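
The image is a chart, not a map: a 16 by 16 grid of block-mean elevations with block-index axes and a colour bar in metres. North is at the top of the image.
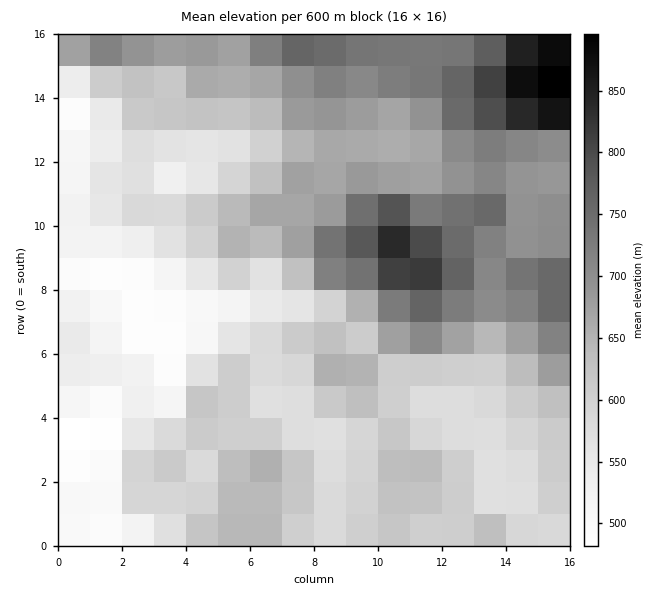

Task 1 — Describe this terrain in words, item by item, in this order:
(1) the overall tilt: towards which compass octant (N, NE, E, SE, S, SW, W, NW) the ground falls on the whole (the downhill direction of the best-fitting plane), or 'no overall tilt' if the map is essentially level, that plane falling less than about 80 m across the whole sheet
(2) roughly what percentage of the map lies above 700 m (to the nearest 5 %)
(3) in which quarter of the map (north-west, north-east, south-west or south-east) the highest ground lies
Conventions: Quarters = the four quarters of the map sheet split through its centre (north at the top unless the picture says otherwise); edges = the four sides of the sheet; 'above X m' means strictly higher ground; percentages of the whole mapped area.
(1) The general tilt is down to the south-west (the land rises towards the north-east).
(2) About 20 % of the map lies above 700 m.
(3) The highest ground is in the north-east quarter.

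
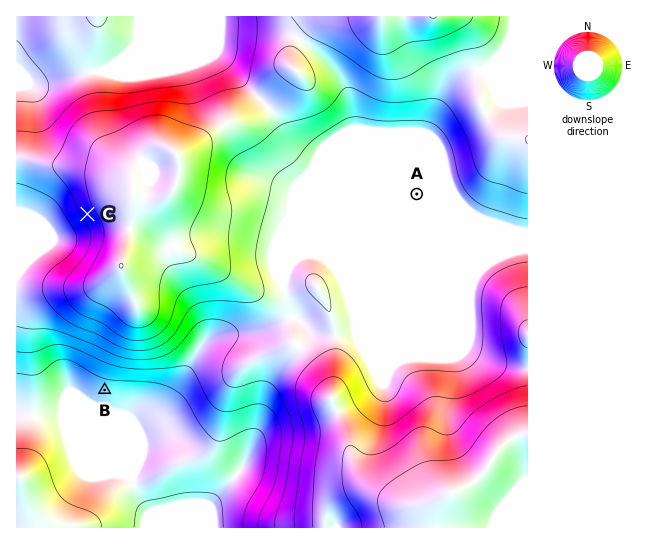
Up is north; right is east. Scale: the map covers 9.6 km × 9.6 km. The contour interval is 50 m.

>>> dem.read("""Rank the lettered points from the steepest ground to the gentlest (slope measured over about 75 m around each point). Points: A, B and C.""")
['C', 'B', 'A']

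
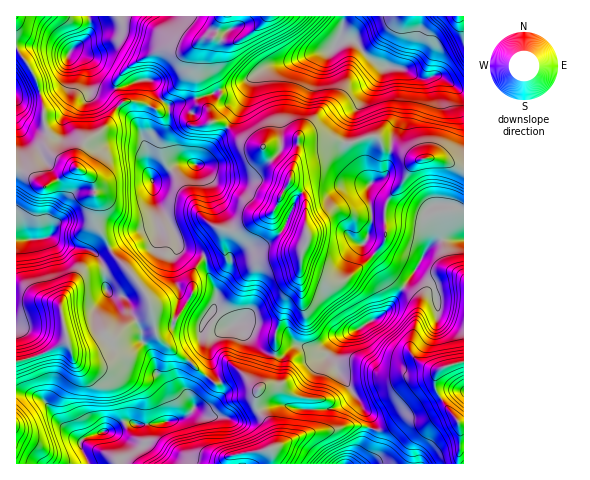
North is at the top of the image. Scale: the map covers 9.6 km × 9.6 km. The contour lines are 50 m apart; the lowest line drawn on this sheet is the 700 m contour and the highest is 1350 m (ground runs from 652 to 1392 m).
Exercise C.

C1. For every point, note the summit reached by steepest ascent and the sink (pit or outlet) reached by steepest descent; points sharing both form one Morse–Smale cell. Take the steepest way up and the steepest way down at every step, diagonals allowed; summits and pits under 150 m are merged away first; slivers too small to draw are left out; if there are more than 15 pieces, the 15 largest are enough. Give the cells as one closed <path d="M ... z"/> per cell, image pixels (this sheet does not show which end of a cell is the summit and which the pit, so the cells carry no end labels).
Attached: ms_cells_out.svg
<path d="M377 136l-9 0-18 7-52-4-1 16-6 17-1 11 9 7 6 9 0 29 3 10-3 4-7 0-17-9-6-8-3-13-36 18-11 0-4 18-4 4-12 5 2 15 10 20 0 8-6 12 18 14 6-2 3 1 4 7 24 21 14 4 17-12 16 3 6-1 17-11 10-2 14-5 19-12 10-9 28-41 9-16 7-7 12-5 19 0 0-71-27-10-21 2-17-10-14-2z"/><path d="M354 40l-15 2-10 9-11 1-25 10-20 2-37 22-39 12 0 3 12 10 2 11 11 1 20 17 21 7 5 10 23 19 6-21 2-17 51 5 18-7 9 0 8 12 14 2 17 10 21-2 26 10 1-78-9-3-17-11-17 3-18-11-20-2-13-7z"/><path d="M451 239l-11 1-7 4-7 7-9 16-28 41-10 9-38 21-10 15 0 5 7 14 30 42 3 6-1 7 2 2 14 0 18-13 12-2 25-13-6-13 2-16 9-6 18-5 0-120z"/><path d="M152 310l-5 6-15 7-16 14-8 2-13 9-22 3-7-9-21 11-28 8-1 31 18 3 9 5 14 19 24 23 4-5 26-7 13-8 27 2 23-3 13-5 8-9-3-12 14-19-18-16-13-7-18-17z"/><path d="M173 112l-4 0-1 15-11 13-8 20 0 13 5 12 0 9 4 12 12 17 11 25 26 8 14-8 4-18 11 0 35-17 18-30 1-8-22-18-5-10-21-7-18-16-14-2-7 4-11 0-9-11z"/><path d="M50 236l-34 5 1 120 28-8 21-11 7 9 22-3 13-9 8-2 16-14 15-7 4-7-1-8-8-14-32-38-14 5-7-5-30-5z"/><path d="M236 324l-13 6-12 10 0 29-4 8 8 7 5 0 17-10 6 0 16 15-4 15 4 8 13 15 4 19 32-14 26-2 13-4 15 0 6 2 3-2-3-12-30-42-7-14 0-5 5-9 10-10-10 2-22 12-17-3-13 11-5 1-13-4-8-6z"/><path d="M243 374l-6 0-17 10-5 0-8-8-15 19 3 12-13 11-31 6-27-2-13 8-26 7-4 3-1 6 8 17 140 1 2-8 43-8 2-10-3-11-13-15-4-8 4-15z"/><path d="M222 16l-132 0 1 12-4 10-16 14 11 4 6 6 6 19 5 6 19 1 18-7 14-1 8 17 6 3 25-31 2-15 5-9 10-8 7 1 3-2z"/><path d="M343 16l-120 0-4 6-3 14-3 2-7-1-8 8-2 51 5 2 35-12 37-22 20-2 25-10 14-2 7-11 5-18z"/><path d="M119 107l-20 26-15 10-7 16 0 8 8 5 9 11 0 11 2 5-1 19 15 30 30-17 12-4 4-5-2-37-7-19 0-16-5-16-7-12z"/><path d="M463 16l-119 0-2 16-5 10 17-2 16 19 13 7 20 2 18 11 17-3 17 11 8 3z"/><path d="M77 168l-31 18-7-2-11-10-12-5 1 71 26-1 7-3 9 8 30 5 7 5 13-5-14-31 1-19-2-5 0-11-9-11z"/><path d="M155 198l0 26-46 25 33 38 8 14 3 10 7 6 15 3 17-26 1-22 7-12 5-3-6-4-18-5-12-27z"/><path d="M442 401l-3 0-23 13-12 2-18 13-10 1-6-2-10 21-10 14 108 1 2-18-1-22z"/>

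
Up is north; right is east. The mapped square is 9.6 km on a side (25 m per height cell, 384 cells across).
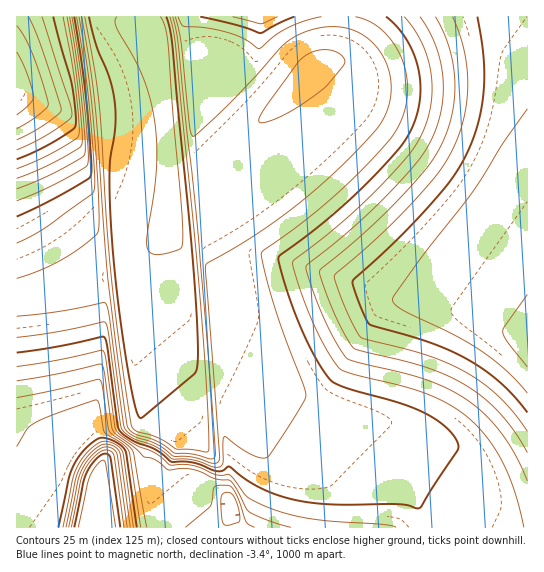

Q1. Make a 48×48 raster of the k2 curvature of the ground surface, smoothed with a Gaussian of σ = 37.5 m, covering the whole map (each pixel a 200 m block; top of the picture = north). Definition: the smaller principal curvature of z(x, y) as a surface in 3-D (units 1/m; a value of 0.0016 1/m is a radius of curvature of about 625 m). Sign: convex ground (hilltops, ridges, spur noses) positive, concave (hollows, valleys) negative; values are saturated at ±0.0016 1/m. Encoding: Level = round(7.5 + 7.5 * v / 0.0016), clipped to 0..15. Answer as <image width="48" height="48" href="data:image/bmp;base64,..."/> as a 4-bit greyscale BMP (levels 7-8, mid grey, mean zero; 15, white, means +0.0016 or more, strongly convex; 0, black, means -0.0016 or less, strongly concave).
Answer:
<image width="48" height="48" href="data:image/bmp;base64,Qk32BAAAAAAAAHYAAAAoAAAAMAAAADAAAAABAAQAAAAAAIAEAAATCwAAEwsAABAAAAAAAAAAAAAAABEREQAiIiIAMzMzAERERABVVVUAZmZmAHd3dwCIiIgAmZmZAKqqqgC7u7sAzMzMAN3d3QDu7u4A////AHeIgjdCd4h3eHIziIiIiIh3d3d3d3d3iHeIhBczeHd3d3MGiIiIiIh3d3d3d3d4iHd4hQczeId3eHIHiIiIiIh3d3d3d3d4iHd4hwYkeId3d1EXiIiIiIh3d3d3d3eIiHd4dgQkeId3YhNIiIiIh3d3d3d3d3eIiHd4djAVeHQAAWNoiIh3d3d3d3d3d3iIiHd3d2AEZiBmV5F4iId3d3d3d3d3d4iIiHd3d3QAACWJeIB4iHd3d3d3d3d3iIiIiHd3d3QViWd4eHB4d3d3d3d4d3iIiIiIiHd3d3Qnu3d3iGGId3d3d3iIiIiIiIiIiHd3d3MniId3iFOHd3d3eHd4iIiIiIiIh3d3d3M3iId3iDSHd3d3d3d4iIiIiIiId3d3d3I3iId3iCV3d3d3d3d3iIiIiIh3d3d3d3MniId3iBZ3d3d3d3d3iIiIiId3d3d3d3QYiHd3iBd3d3d3d3d3iIiId3d3d3d3d3UIiHd3iAd3d3d3d2d3iHd3d3d3d4iIiIYIiHd4hwd4eHd3d3Z3d3d3d3d3d4iIiIcIiHd4hweIiHd3d3Znd3d3d3d3d4iIiIcIiHd4hxeHh3d3d3dnd3d3d3d3d4iIiIcHiHd4hhd4h3d3d3d2d3d3d3d3d4iIiIcHiHd4hSeId3d3d3d3d3d3d3d3d3eIiIcIh3d4g0eId3d3d3d3d3d3d3d3d3d3eIcIh3d4gliId3d3d3dnd3d3d3d3d3d3d3cIh3d4gWiId3d3ZVZ3d3d3d3d3d3d3d3cYh3d4gGd3d3ZVZ3d3d3d3d3d3d3d3d3Yoh3d4cHdnZlZ3d3d3d3d3d3d3d3d3d3Q4h3d4cHh3d3iIh3d3d3d3d3d3d3d3d3NId3d4YXiIiIiIiHd3d3d3d3d3d3d3d3Fod3d4UniIiIiIiId3d3d3d3d3d3d3d3B4d3d4Q3d4iIiIiIiHd3d3d3d3d3d3d3B4d3d4JXd3iIiIiIiId3d3d3d3d3d3d3CId3d4Fnd3d4iIiIiIh3d3d3d3d3d3d1GHd3d4B3d3d3iIiIiIiHd3d3d3d3d3dyR3d3d4B3d3d3eIiIiIiHd3d3d3d3d3dwZ3d3d3B4d3d3d4iIiIiId3d3d3d3d3dgd3d3d3B4iHd3d3iIiIiIh3d3d3d3d3cxd3d3d3B3iId3d3eIiIiIiHd3d3d3d3cFd3d3d3B3d4h3d3d4iIiIiHd3d3d3d3UHd3d3d3Bnd3iHd3d3iIiIiHd3d3d3dlUHd3d3d2B3Z3d4d3d4iIiIiId3d3d2ZnYHd3d3d1F3dnd3iHeIiIiIiId3d3d3d3YHd3d3dzJ3d2d3eIiHeIiIiId3d3d3d3YXd3d3dxR4iHZ3eIiIiIiIiHd3d3d3d3UXd3d3dwWIiHV3iIiIiIiIiHd3d3d3d3Qnd3d4iAaIiIV4iIiIiIiIiHd3d3d3d3NHd3eIiAeIiIZ4iIiIiIiIh3d3d3d3d3FXh4iIiAeIiIZoiIiIiIiIh3d3d3d3d3Boh4iImAeIiIZoiIiIiIiId3d3d3dw=="/>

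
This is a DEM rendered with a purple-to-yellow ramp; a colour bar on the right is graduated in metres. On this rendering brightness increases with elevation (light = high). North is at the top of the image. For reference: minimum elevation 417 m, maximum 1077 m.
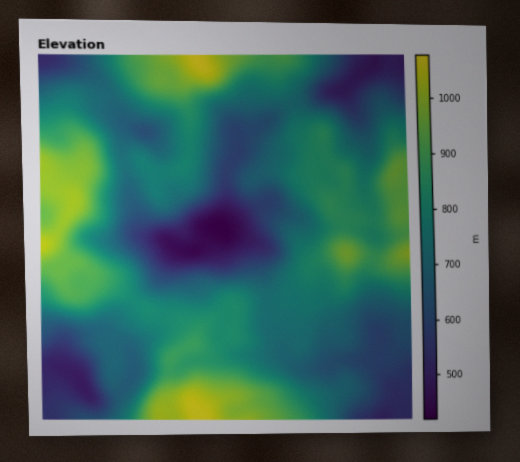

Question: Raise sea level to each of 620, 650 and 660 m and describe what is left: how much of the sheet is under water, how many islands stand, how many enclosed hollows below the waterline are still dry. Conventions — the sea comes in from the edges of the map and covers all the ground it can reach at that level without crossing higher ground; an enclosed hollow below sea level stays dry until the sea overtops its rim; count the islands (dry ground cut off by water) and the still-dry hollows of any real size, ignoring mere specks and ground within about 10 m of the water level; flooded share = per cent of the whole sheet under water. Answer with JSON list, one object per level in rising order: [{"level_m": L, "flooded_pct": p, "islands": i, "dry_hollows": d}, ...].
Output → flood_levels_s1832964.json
[{"level_m": 620, "flooded_pct": 11, "islands": 0, "dry_hollows": 1}, {"level_m": 650, "flooded_pct": 14, "islands": 0, "dry_hollows": 2}, {"level_m": 660, "flooded_pct": 15, "islands": 0, "dry_hollows": 2}]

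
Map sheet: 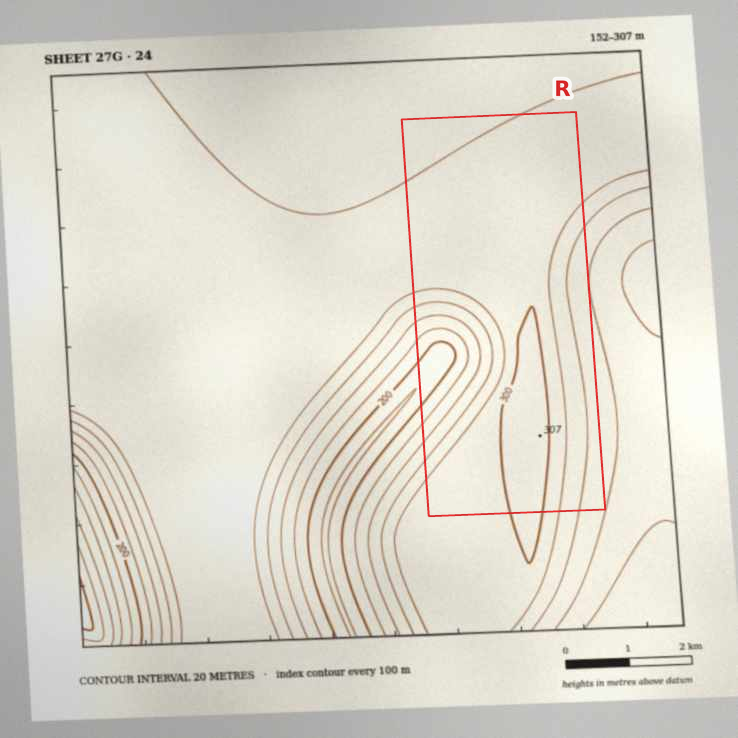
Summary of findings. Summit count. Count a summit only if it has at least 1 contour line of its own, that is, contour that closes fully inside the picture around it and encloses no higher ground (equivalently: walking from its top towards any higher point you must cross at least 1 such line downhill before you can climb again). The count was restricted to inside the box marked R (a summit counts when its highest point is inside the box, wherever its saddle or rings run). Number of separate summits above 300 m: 1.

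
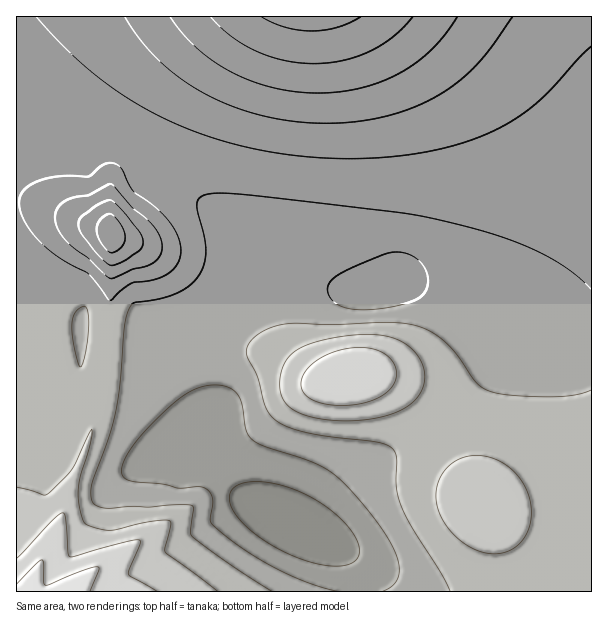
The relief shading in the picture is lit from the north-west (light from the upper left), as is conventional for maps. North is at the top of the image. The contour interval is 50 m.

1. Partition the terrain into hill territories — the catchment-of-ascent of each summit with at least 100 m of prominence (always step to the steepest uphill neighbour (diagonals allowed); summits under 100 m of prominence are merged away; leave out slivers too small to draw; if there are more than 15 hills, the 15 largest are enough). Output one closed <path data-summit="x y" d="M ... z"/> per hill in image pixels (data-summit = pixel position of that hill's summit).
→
<path data-summit="311 17" d="M591 16l-574 0-1 109 16 2 31 12 36 9 20 0 9 4 12 11 48 27 31 26 21 21 22 35 7 6 39 0 42 14 25-3 24-11 50 20 37 22 27 11 42 7 36 2z"/><path data-summit="350 377" d="M297 277l-25 1-18 8-56 40-12 13 0 27 18 44 0 12-16 15 0 3 18 24 33 30 13 10 78 38 14 10 12 17 4 23 231 0 1-251-37-3-42-7-27-11-37-22-50-20-24 11-25 3-36-12z"/><path data-summit="65 591" d="M38 308l-22 1 1 283 343-1-4-22-12-17-14-10-67-32-24-16-33-30-14-20-4-7 16-15 0-12-18-44-1-28-6 4-23 0-33-6-36-2-3-2 0-11-3-2z"/><path data-summit="111 234" d="M26 126l-10 0 1 182 31 2 33 9 3 2 0 11 3 2 36 2 33 6 23 0 4-2 57-45 14-9 17-7-9-7-14-23-20-25-21-19-28-21-32-16-28-20-20 0-36-9z"/>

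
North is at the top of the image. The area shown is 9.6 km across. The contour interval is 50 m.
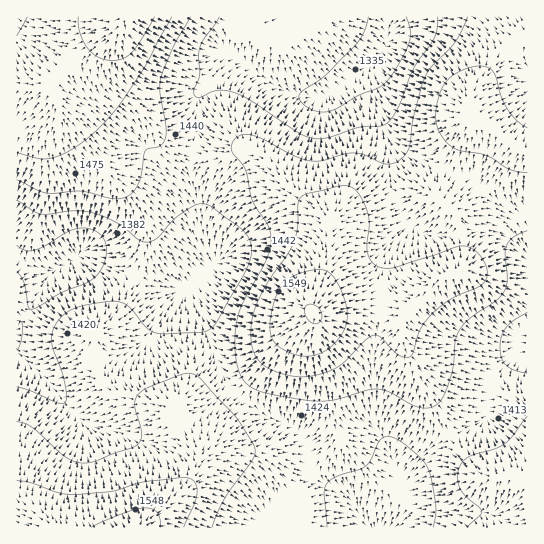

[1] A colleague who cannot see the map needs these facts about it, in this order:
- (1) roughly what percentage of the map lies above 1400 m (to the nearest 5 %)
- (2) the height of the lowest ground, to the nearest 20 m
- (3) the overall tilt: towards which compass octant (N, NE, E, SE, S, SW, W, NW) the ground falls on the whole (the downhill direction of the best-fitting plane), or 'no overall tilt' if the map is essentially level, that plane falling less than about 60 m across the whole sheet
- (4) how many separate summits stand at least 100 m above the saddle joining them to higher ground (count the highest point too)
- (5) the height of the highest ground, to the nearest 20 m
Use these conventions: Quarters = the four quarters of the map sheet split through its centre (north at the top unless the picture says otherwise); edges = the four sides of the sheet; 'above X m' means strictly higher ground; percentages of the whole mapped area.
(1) Roughly 80 % of the ground is higher than 1400 m.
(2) The lowest point is down at roughly 1320 m.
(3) There is no overall tilt: the best-fitting plane is nearly level.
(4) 3 summits rise at least 100 m above their surroundings.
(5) The highest point reaches roughly 1600 m.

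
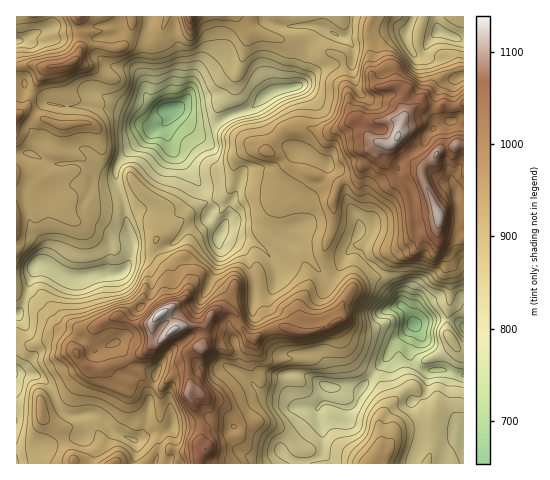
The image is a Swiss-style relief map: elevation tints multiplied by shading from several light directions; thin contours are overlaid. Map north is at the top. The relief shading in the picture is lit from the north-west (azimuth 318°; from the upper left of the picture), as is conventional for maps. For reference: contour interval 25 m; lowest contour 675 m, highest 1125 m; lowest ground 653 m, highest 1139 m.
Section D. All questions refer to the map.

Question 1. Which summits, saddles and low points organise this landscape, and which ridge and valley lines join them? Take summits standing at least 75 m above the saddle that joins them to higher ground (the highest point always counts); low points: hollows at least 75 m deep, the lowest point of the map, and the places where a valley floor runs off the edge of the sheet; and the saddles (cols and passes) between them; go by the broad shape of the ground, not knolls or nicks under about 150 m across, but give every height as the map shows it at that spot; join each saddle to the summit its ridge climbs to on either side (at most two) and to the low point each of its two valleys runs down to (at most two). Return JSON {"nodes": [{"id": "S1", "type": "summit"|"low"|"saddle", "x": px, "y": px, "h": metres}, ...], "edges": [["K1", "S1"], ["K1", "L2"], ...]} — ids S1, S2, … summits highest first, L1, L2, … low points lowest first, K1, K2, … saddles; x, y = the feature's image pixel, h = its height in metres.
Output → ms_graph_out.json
{"nodes": [
{"id": "S1", "type": "summit", "x": 159, "y": 314, "h": 1139},
{"id": "S2", "type": "summit", "x": 397, "y": 137, "h": 1129},
{"id": "S3", "type": "summit", "x": 73, "y": 61, "h": 1037},
{"id": "S4", "type": "summit", "x": 189, "y": 17, "h": 1019},
{"id": "S5", "type": "summit", "x": 371, "y": 462, "h": 943},
{"id": "L1", "type": "low", "x": 171, "y": 109, "h": 653},
{"id": "L2", "type": "low", "x": 414, "y": 325, "h": 662},
{"id": "L3", "type": "low", "x": 440, "y": 33, "h": 811},
{"id": "L4", "type": "low", "x": 17, "y": 41, "h": 840},
{"id": "K1", "type": "saddle", "x": 17, "y": 67, "h": 961},
{"id": "K2", "type": "saddle", "x": 239, "y": 427, "h": 953},
{"id": "K3", "type": "saddle", "x": 453, "y": 70, "h": 953},
{"id": "K4", "type": "saddle", "x": 370, "y": 28, "h": 936},
{"id": "K5", "type": "saddle", "x": 146, "y": 35, "h": 916},
{"id": "K6", "type": "saddle", "x": 334, "y": 276, "h": 905},
{"id": "K7", "type": "saddle", "x": 307, "y": 460, "h": 822}],
"edges": [["K1", "S3"], ["K1", "L1"], ["K1", "L4"], ["K2", "S1"], ["K2", "L1"], ["K2", "L2"], ["K3", "S2"], ["K3", "L1"], ["K3", "L3"], ["K4", "S2"], ["K4", "L1"], ["K4", "L3"], ["K5", "S3"], ["K5", "S4"], ["K5", "L1"], ["K6", "S1"], ["K6", "S2"], ["K6", "L1"], ["K6", "L2"], ["K7", "S1"], ["K7", "S5"], ["K7", "L2"]]}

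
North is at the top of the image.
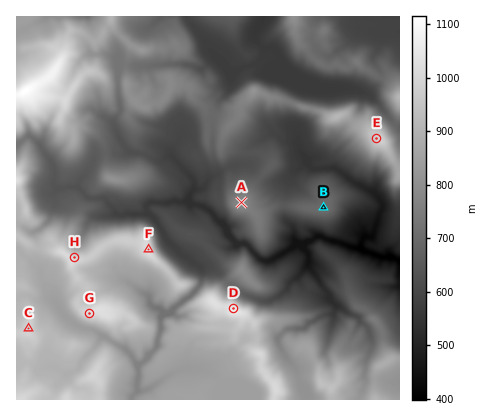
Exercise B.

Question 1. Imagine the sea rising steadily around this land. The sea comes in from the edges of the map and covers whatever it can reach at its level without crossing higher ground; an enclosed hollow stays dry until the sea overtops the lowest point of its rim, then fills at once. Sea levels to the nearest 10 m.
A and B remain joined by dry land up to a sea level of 650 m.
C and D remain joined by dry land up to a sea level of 780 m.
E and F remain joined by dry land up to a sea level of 690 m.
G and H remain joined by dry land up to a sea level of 950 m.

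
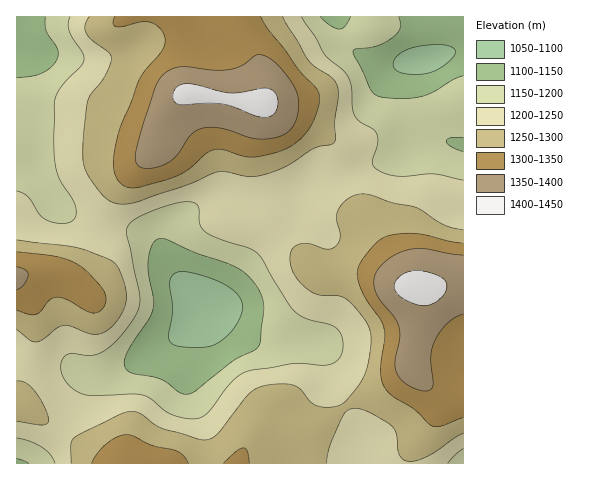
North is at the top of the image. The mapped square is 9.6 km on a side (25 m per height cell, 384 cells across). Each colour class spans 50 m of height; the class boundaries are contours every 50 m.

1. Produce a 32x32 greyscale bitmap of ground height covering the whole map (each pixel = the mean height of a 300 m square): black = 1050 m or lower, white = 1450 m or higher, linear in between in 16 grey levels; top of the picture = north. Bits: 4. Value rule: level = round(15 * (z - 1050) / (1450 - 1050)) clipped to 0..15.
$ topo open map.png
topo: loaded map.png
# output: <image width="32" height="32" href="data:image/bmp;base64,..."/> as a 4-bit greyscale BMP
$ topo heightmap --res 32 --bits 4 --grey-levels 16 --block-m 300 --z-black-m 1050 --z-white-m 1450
<image width="32" height="32" href="data:image/bmp;base64,Qk12AgAAAAAAAHYAAAAoAAAAIAAAACAAAAABAAQAAAAAAAACAAATCwAAEwsAABAAAAAAAAAAAAAAABEREQAiIiIAMzMzAERERABVVVUAZmZmAHd3dwCIiIgAmZmZAKqqqgC7u7sAzMzMAN3d3QDu7u4A////AEVniauqqpmZmYiId3d3h3VWd4maqZmIiZmIiHd3eIiHd3d4iZiHd3iZiIiHd3iZmIh3d3iHZlZ4iYiIh3eImqqIdmZmZlRFZ4iIh3eImau6h2ZlVVVERFZ3iHd3iKu7undmVVREMzNFZmZmZniry7p3ZlVUMzMiNEVVVVZ4rMuqd3ZmZTMiIiM0RVVWaKvLuoiHeHZDIhESNEVVVnirzLqZmJmXZDIRESRVZmZ5rM3LqpmqmGQyEREkVmd3is3d3LqqqphkIRESNFZ4iJvd3d27uqmYZCIiI0VniImrzd3duqqYh1QzM0RVd4iImrzMzIiId3ZUNEVVZneIeJmru6p2ZmZmVERWZnd3d3iJmZmIZmZmZmVVVmd3d3d4iIiId2ZVZ3d3ZWZnd3dneIiId3dlVmeJmId2Z3d2Znd3d3d2VVZ4mqqpiHd3d2Z3ZmZmZVVWeJq8u6mImYh3d2ZVVVRVVniavMu6mqqph3dmVEREVWZ4mrzMu7u8y5iHZlRERFVWeJmszMzM3dyph2VURERVVniJq83d3d3cuYdURERFVVZ4iZvN3d3d3LmHVDM0RURVZ4iazNzMzcuphkMyIzQzRVZ4iau7u7y6h2VDIhEjMzRXiImaqqq7qXZUQzIhIjNFaJmJmqqruph1RERDMiIzRXiZmaqqq6qHZERFRDMz"/>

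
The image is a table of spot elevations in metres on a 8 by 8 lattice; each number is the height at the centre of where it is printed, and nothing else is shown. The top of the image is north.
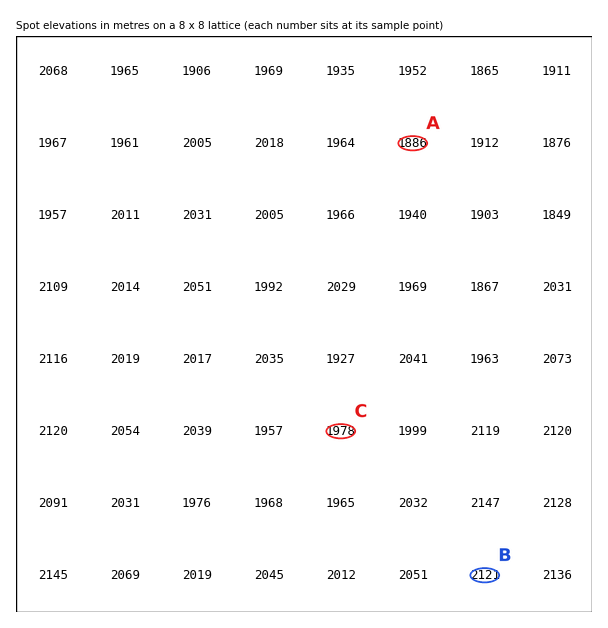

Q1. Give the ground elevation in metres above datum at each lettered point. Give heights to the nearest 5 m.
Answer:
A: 1885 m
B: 2120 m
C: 1980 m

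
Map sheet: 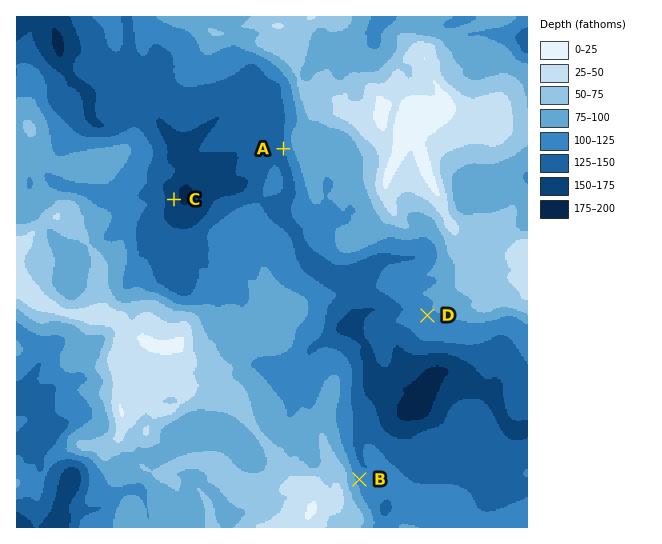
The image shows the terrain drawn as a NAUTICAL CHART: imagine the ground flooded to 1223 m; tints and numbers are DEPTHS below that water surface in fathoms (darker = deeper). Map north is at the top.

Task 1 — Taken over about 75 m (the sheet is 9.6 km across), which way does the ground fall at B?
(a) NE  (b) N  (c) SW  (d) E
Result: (a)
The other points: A W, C E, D SW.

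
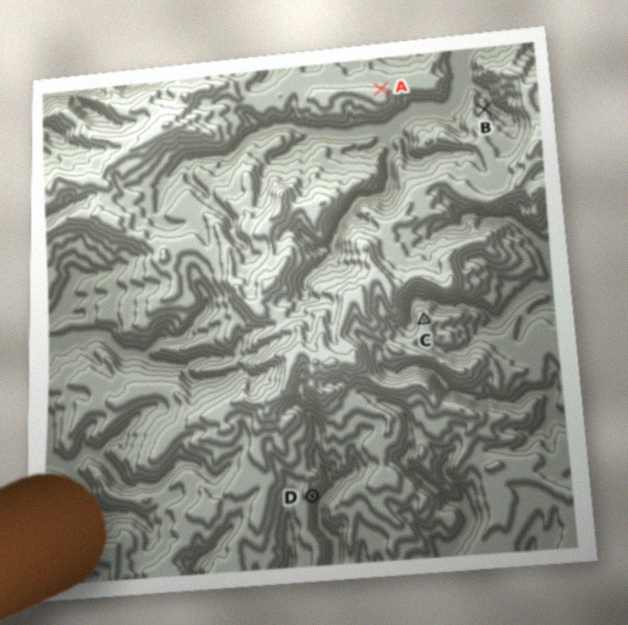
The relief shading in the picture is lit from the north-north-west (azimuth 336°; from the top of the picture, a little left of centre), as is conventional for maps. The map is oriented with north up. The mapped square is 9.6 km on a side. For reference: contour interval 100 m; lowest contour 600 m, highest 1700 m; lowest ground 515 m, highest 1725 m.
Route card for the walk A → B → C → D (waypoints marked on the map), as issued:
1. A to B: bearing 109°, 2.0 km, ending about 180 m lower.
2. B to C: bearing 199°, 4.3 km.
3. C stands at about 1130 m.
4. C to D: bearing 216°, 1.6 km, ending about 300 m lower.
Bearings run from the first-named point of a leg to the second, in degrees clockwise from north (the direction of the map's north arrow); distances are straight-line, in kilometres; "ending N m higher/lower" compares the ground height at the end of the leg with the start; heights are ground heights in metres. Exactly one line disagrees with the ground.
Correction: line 4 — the distance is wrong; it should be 3.7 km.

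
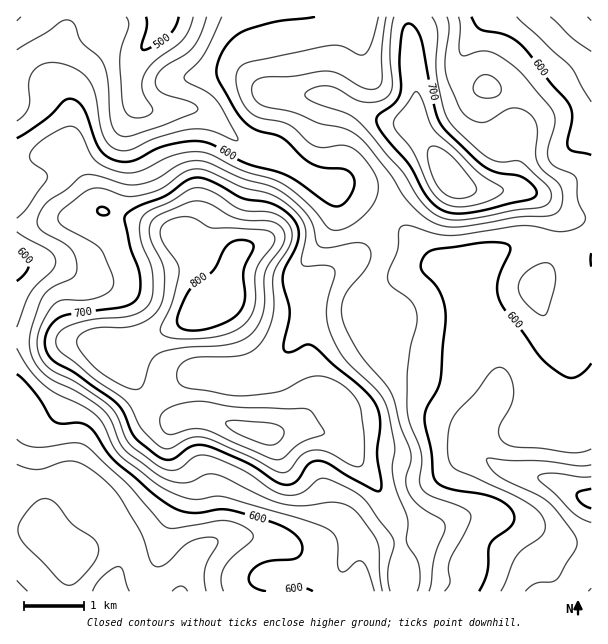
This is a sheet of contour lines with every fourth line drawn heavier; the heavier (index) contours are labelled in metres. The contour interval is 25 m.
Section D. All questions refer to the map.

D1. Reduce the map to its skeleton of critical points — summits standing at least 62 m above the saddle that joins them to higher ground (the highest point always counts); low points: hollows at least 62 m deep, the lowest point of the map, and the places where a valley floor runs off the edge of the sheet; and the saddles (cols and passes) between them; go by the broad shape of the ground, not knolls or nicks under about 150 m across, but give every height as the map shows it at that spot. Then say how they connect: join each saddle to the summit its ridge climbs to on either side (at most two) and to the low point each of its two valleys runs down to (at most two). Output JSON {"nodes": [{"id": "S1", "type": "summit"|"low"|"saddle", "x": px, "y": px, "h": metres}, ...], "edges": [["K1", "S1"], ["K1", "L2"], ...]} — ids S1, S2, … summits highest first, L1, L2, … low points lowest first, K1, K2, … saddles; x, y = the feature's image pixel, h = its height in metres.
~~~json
{"nodes": [
{"id": "S1", "type": "summit", "x": 200, "y": 312, "h": 823},
{"id": "S2", "type": "summit", "x": 449, "y": 174, "h": 773},
{"id": "L1", "type": "low", "x": 162, "y": 17, "h": 484},
{"id": "L2", "type": "low", "x": 591, "y": 498, "h": 491},
{"id": "L3", "type": "low", "x": 108, "y": 591, "h": 510},
{"id": "L4", "type": "low", "x": 591, "y": 17, "h": 523},
{"id": "K1", "type": "saddle", "x": 251, "y": 375, "h": 707},
{"id": "K2", "type": "saddle", "x": 399, "y": 542, "h": 677},
{"id": "K3", "type": "saddle", "x": 384, "y": 213, "h": 631},
{"id": "K4", "type": "saddle", "x": 591, "y": 218, "h": 622}],
"edges": [["K1", "S1"], ["K1", "L1"], ["K1", "L2"], ["K2", "S1"], ["K2", "L2"], ["K2", "L3"], ["K3", "S1"], ["K3", "S2"], ["K3", "L1"], ["K3", "L2"], ["K4", "S2"], ["K4", "L2"], ["K4", "L4"]]}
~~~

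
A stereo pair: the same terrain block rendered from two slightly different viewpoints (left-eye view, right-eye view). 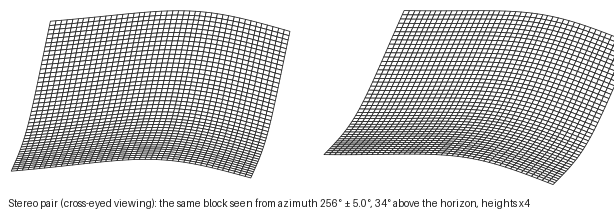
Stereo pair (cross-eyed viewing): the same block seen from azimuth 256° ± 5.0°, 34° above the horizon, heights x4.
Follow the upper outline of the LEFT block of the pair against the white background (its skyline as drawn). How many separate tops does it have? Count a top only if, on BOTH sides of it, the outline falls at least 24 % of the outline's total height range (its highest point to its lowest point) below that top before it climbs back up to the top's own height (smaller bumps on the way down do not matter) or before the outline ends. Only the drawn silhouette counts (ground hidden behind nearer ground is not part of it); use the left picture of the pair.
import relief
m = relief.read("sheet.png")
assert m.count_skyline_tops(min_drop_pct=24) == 0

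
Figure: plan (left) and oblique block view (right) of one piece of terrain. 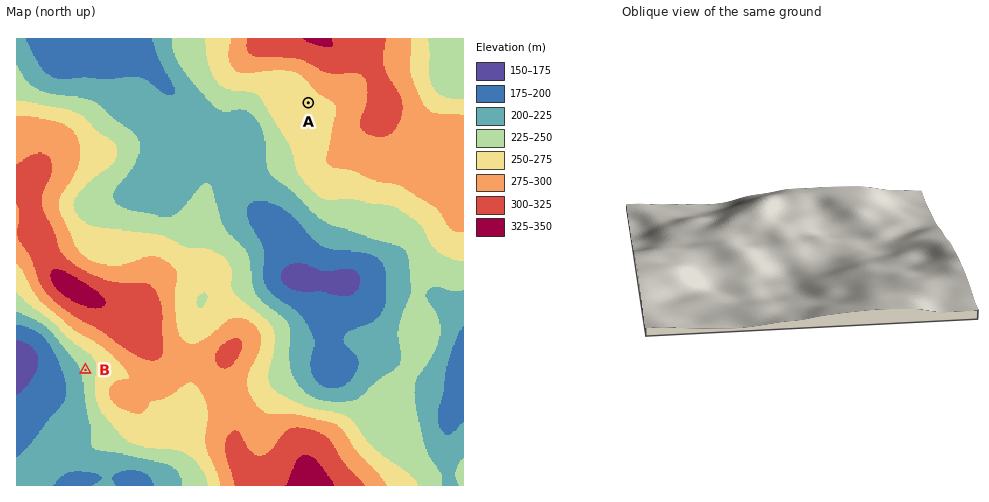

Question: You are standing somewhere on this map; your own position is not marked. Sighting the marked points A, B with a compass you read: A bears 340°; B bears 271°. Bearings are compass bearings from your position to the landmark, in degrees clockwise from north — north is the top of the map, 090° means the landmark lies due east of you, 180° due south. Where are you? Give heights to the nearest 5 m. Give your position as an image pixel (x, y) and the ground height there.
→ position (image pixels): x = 408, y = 376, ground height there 230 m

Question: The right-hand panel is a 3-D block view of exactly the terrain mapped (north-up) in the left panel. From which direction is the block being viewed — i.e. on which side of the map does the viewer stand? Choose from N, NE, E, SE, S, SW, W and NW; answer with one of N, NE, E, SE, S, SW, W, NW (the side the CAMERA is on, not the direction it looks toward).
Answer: E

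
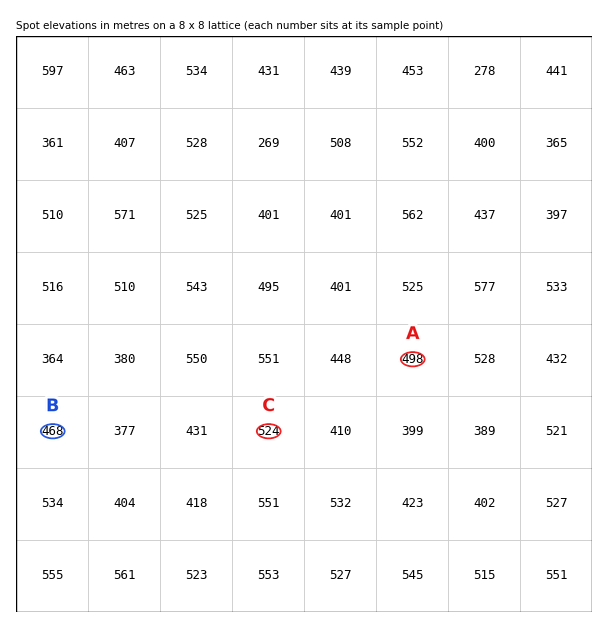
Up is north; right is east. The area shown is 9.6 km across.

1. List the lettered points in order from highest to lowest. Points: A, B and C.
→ C A B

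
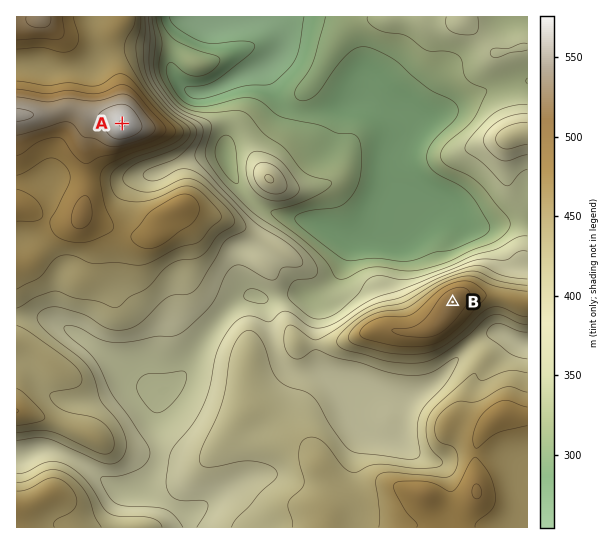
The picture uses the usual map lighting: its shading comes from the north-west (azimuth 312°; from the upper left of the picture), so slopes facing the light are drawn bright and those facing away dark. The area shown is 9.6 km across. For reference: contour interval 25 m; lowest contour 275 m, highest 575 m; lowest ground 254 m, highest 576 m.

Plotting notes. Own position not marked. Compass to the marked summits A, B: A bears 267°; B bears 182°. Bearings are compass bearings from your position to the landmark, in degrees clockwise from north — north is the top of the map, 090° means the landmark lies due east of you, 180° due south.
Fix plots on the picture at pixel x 460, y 106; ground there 300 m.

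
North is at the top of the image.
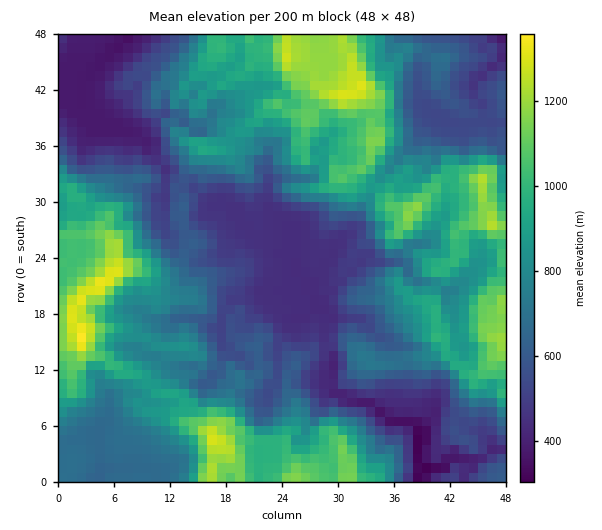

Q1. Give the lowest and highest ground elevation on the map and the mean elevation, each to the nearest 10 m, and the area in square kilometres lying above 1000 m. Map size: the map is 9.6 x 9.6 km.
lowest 260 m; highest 1380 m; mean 750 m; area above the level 16.8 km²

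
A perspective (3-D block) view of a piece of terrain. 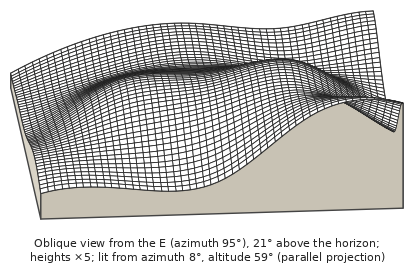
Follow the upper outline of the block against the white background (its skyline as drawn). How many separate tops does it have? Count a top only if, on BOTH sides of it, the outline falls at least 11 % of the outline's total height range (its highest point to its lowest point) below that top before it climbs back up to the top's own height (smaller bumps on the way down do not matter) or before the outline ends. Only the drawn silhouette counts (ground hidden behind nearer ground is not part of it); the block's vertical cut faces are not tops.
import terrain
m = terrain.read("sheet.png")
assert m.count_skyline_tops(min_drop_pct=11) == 2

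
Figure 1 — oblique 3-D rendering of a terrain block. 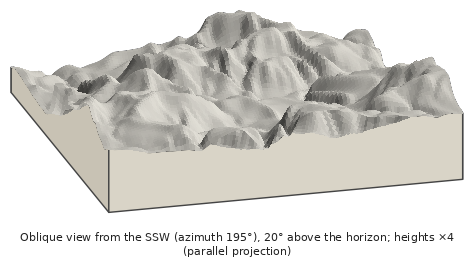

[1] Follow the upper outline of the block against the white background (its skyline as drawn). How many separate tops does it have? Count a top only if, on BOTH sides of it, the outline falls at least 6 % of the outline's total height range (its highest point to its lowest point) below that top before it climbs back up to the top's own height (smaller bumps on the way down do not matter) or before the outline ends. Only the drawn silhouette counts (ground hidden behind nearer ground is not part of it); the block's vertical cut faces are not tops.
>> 3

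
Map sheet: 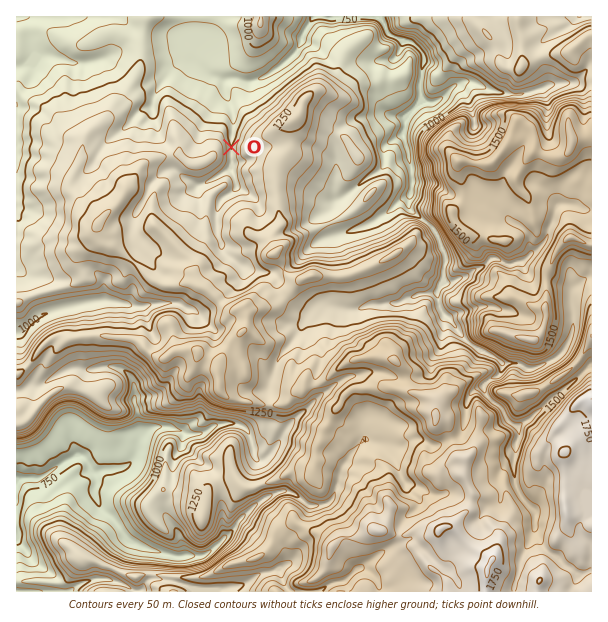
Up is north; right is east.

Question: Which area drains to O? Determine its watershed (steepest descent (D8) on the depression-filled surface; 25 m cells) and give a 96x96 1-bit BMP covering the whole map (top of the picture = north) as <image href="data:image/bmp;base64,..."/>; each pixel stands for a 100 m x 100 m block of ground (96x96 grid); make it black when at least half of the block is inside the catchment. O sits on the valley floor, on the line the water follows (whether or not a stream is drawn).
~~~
<image width="96" height="96" href="data:image/bmp;base64,Qk2+BAAAAAAAAD4AAAAoAAAAYAAAAGAAAAABAAEAAAAAAIAEAAATCwAAEwsAAAIAAAAAAAAA////AAAAAAAAAAAAAAAAAAAAAAAAAAAAAAAAAAAAAAAAAAAAAAAAAAAAAAAAAAAAAAAAAAAAAAAAAAAAAAAAAAAAAAAAAAAAAAAAAAAAAAAAAAAAAAAAAAAAAAAAAAAAAAAAAAAAAAAAAAAAAAAAAAAAAAAAAAAAAAAAAAAAAAAAAAAAAAAAAAAAAAAAAAAAAAAAAAAAAAAAAAAAAAAAAAAAAAAAAAAAAAAAAAAAAAAAAAAAAAAAAAAAAAAAAAAAAAAAAAAAAAAAAAAAAAAAAAAAAAAAAAAAAAAAAAAAAAAAAAAAAAAAAAAAAAAAAAAAAAAAAAAAAAAAAAAAAAAAAAAAAAAAAAAAAAAAAAAAAAAAAAAAAAAAAAAAAAAAAAAAAAAAAAAAAAAAAAAAAAAAAAAAAAAAAAAAAAAAAAAAAAAAAAAAAAAAAAAAAAAAAAAAAAAAAAAAAAAAAAAAAAAAAAAAAAAAAAAAAAAAAAAAAAAAAAAAAAAAAAAAAAAAAAAAAAAAAAAAAAAAAAAAAAAAAAAAAAAAAAAAAAAAAAAAAAAAAAAAAAAAAAAAAAAAAAAAAAAAAAAAAAAAAAAAAAAAAAAAAAAAAAAAAAAAAAAAAAAAAAAAAAAAAAAAAAAAAAAAAAAAAAAAAAAAAAAAAAAAAAAAAAAAAAAAAAAAAAAAAAAAAAAAAAAAAAAAAAAAAAAAAAAAAAAAAAAAAAAAAAAAAAAAAAAAAAAAAAAAAAAAAAAAAAAAAAAAAAAAAAAAAAAAH+AAAAAAAAAAAAAAP/AAAAAAAAAAAAAAf/gAAAAAAAAAAAAA//wAAAAAAAAAAAD///4AAAAAAAAAAAP///wAAAAAAAAAAAf///gAAAAAAAAAAA////AAAAAAAAAAAB////AAAAAAAAAAAD///+AAAAAAAAAAAP///+AAAAAAAAAAA////+AAAAAAAAAAA////+AAAAAAAAAAA/////AAAAAAAAAAA/////AAAAAAAAAAAf////AAAAAAAAAAAP////AAAAAAAAAAAH////AAAAAAAAAAAH////AAAAAAAAAAAD////AAAAAAAAAAAD///+AAAAAAAAAAAB///+AAAAAAAAAAAA///+AAAAAAAAAAAA///+AAAAAAAAAAAAP5//AAAAAAAAAAAADwf/AAAAAAAAAAAAAAf/gAAAAAAAAAAAAAAPwAAAAAAAAAAAAAAHwAAAAAAAAAAAAAADwAAAAAAAAAAAAAAAwAAAAAAAAAAAAAAAAAAAAAAAAAAAAAAAAAAAAAAAAAAAAAAAAAAAAAAAAAAAAAAAAAAAAAAAAAAAAAAAAAAAAAAAAAAAAAAAAAAAAAAAAAAAAAAAAAAAAAAAAAAAAAAAAAAAAAAAAAAAAAAAAAAAAAAAAAAAAAAAAAAAAAAAAAAAAAAAAAAAAAAAAAAAAAAAAAAAAAAAAAAAAAAAAAAAAAAAAAAAAAAAAAAAAAAAAAAAAAAAAAAAAAAAAAAAAAAAAAAAAAAAAAAAAAAAAAAAAAAAAAAAAAAAAAAAAAAAA="/>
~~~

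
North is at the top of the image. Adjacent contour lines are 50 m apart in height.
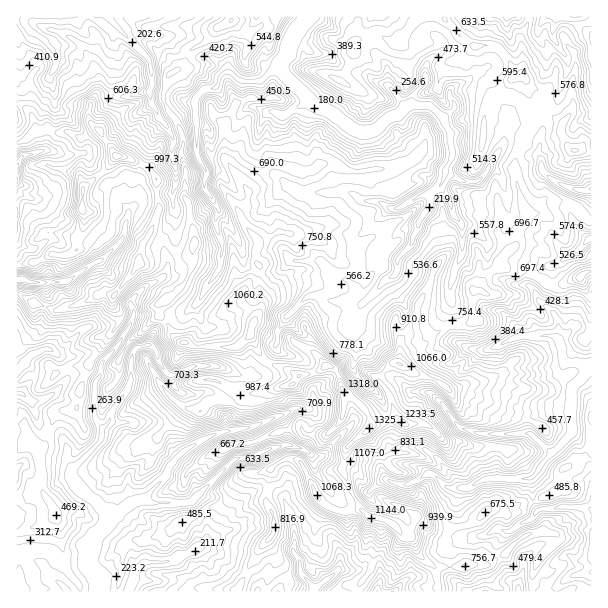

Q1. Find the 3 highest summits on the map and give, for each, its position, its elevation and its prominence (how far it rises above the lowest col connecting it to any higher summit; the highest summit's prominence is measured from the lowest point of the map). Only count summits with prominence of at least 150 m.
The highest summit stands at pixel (369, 428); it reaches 1325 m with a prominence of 1153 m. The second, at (251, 333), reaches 1242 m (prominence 204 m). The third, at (117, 156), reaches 1183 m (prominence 236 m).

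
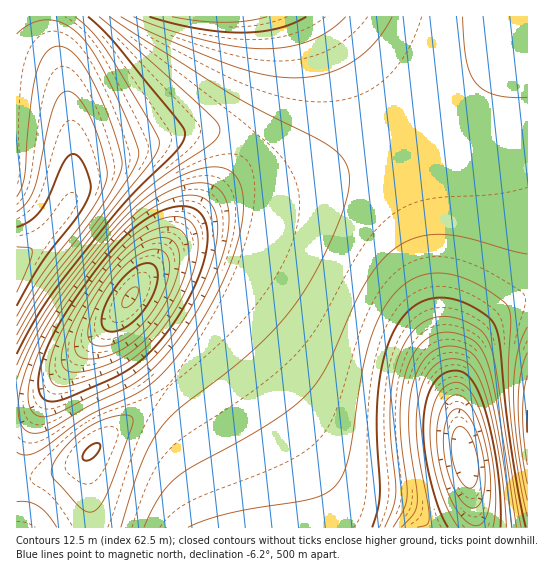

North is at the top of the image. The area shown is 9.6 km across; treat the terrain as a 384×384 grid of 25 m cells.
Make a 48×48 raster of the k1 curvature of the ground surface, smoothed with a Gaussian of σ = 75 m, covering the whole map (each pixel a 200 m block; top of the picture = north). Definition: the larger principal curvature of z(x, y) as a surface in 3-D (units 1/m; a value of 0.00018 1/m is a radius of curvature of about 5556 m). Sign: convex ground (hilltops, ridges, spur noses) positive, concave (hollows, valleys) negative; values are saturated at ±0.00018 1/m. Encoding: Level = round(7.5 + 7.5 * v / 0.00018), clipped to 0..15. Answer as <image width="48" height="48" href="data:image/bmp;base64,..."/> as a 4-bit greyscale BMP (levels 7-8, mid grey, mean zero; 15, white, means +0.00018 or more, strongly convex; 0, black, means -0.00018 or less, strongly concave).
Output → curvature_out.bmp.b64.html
<image width="48" height="48" href="data:image/bmp;base64,Qk32BAAAAAAAAHYAAAAoAAAAMAAAADAAAAABAAQAAAAAAIAEAAATCwAAEwsAABAAAAAAAAAAAAAAABEREQAiIiIAMzMzAERERABVVVUAZmZmAHd3dwCIiIgAmZmZAKqqqgC7u7sAzMzMAN3d3QDu7u4A////AHd3iaqpiIiIiIiIiIiIiIm9/s7/yHiImnd3iaqpiIiIiIiIiIiIiImr3M3+p3eImnd3iaqoiIiIiIiIiIiIiImau7zch3d4mpmHiaqYd4iIiIiIiIiIiImaqqvKdmd4m6u6maqYd3eIiIiIiIiIiImaq7u5ZmZ3i6q8y6qYd3d4iIiIiIiIiImaq7uoZlVni5qrzduYd3d3iIiIiIiIiImau7qXZVVnjJmave7Jd3d3eIiIiIiIiImau7qXVVZnnYiZq978l3d3eIiIiIiIiImau7qHZWZ4rYiJms3v2Yd3eIiIiIiIiJmaq6mHZmeJvoiImaze/ph3eIiIiIiIiJmaqqmHZmeKzoiIiJq97+qHeIiIiIiIiJmaqqmHdniazod3iIir3v6oiIiIiIiIiJmaqpmId3ibzod3iIiJve/piIiIiIiIiJmaqpmId4irzXd3eIh4m9/+mIiIiIiIiJmZmZmIh4mrzXd3eIh3ib3/2IiIiIiIiImZmZiIiImrzXd3eId2eJzv/IiIiIiIiImZmZiIiImrzId3d3d2ZorO/6iIiIiIiImZmZiIiJmru5d3d3dmZmit/+mIiIiIiIiZmYiIiJmqq6h3d3dmZmab3/yIiIiIiIiJmIiIiZmaqsqHd3dmVWZ5zv+oiIiIiIiIiIiIiZmZmeyod3dmVWZ4rO/ZiIiIiIiIiIiIiZmZmf7KiHdmVWZnm977iIiIiIiIiIiIiJmZmP/sqYdmZmZnib3tmIiIiIiIiIiIiIiIiP/+yodmZmZ3iazeuIiIiIiIiIiIiIiIiO//7Kd2ZmZ3eJvNyIiIiIiIiIiIiIiIiK///sl3Zmd3eJq82YiIiIiIiIiIiIiIiKv//+uYd3d3iImsy4iIiIiIiIiIiIiIiKq///25h3d3iImry4iIiIiIiIiIiIiIiKqs///LmIiIiImau5iIiIiIiIiIiIiIiKqqz//suZiIiImaq5iIiIiIiIiIiIiIiKqqvP/+y6mZiJmZq5iIiIiIiIiIiIiIiLqqu87/3LqZmZmZqpiIiIiIiIiIiIiIiLqau7rO7cuqmZmZmpiIiIiIiIiIiIiIiLqau7qa3ty7qpmZmYiIiIiIiIiIiIiIiKmau7mIm93LuqqZmYiIiIiIiIiIiIiIiJiau7mIiJvMu6qpmIiIiIiIiIiIiIiIiIiau7mIiIiau7qpmIiIiIiIiIiIiIiIiIiau6mIiIiIiZmYiIiIiIiIiIiIiIiIiIiau6mIiIiIiIiIiIiIiIiIiIiIiIiIiIiau6mIiIiIiIiIiIiIiIiIiIiIiIiIiIiau6mIiIiIiIiIiIiIiIiIiIiIiIiIiIiau6mIiIiIiIiIiIiIiIiIiIiIiIiIiIiau6mImZmZmZmZiIiIiIiIiIiIiIiIiIiau6mZmaqqqqmZmZiIiIiIiIiIiIiIiImau7qqu7u7u6qqmZmYiIiIiIiIiIiIiJmrvLu8zMzMzLu6qpmZiIiIiIiIiIiIiJq8zd3d3u3d3Mu6qpmZiIiIiIiIiIiIiA=="/>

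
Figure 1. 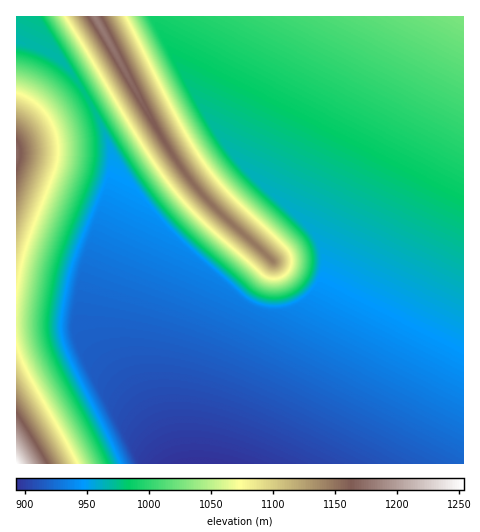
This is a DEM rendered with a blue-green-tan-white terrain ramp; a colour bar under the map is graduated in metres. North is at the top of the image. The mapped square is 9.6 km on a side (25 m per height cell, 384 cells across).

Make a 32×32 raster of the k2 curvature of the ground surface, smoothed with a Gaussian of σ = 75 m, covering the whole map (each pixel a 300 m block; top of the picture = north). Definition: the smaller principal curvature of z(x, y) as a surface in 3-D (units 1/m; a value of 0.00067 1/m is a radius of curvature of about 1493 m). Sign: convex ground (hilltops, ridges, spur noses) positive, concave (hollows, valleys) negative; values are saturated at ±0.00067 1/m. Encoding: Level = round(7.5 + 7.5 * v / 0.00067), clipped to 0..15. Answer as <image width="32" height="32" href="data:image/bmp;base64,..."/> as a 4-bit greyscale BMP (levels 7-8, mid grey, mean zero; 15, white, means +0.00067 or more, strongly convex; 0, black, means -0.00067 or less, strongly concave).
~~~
<image width="32" height="32" href="data:image/bmp;base64,Qk12AgAAAAAAAHYAAAAoAAAAIAAAACAAAAABAAQAAAAAAAACAAATCwAAEwsAABAAAAAAAAAAAAAAABEREQAiIiIAMzMzAERERABVVVUAZmZmAHd3dwCIiIgAmZmZAKqqqgC7u7sAzMzMAN3d3QDu7u4A////AHd3d3c3d3d3d3d3d3d3d3d3d3d0V3d3d3d3d3d3d3d3d3d3c3d3d3d3d3d3d3d3d3d3d0Z3d3d3d3d3d3d3d3d3d3Y3d3d3d3d3d3d3d3d3d3dzZ3d3d3d3d3d3d3d3d3d3ZHd3d3d3d3d3d3d3d3d3dzZ3d3d3d3d3d3d3d3d3d3ZHd3d3d3d3d3d3d3d3d3dlV3d3d3d3d3d3d3d3d3d3dVd3d3d3d3ZWd3d3d3d3d3ZHd3d3d3YSMSd3d3d3d3d3R3d3d3dgWIdCd3d3d3d3dzd3d3d1BniYcXd3d3d3d3dHd3d3UWd4yIFnd3d3d3d3VXd3dBd3eIhxd3d3d3d3d3R3d1F3iIiHM3d3d3d3d3dzd3YHeId3cyd3d3d3d3d3dWdwZ4h3dyN3d3d3d3d3d3ZHJHiHd3E3d3d3d3d3d3iHNReId3cUd3d3d3d3d4iIhzBniHdxR3d3d3d3d3eIiIcDeId3M3d3d3d3d3d3iIiGB4h3dRd3d3d3d3d3d4iIcReId3Fnd3d3d3d3d3eIh3Boh3dDd3d3d3d3d3d3h3cBeId3B3d3d3d3d3d3d3d1B3h3ckd3d3d3d3d3d3d3UFd3d2F3d3d3d3d3d3d3QyJ3eIcld3d3d3d3d3d3d2cGd4h2F3d3d3d3d3d3d3dzN3eIcVd3d3d3d3d3d3d3"/>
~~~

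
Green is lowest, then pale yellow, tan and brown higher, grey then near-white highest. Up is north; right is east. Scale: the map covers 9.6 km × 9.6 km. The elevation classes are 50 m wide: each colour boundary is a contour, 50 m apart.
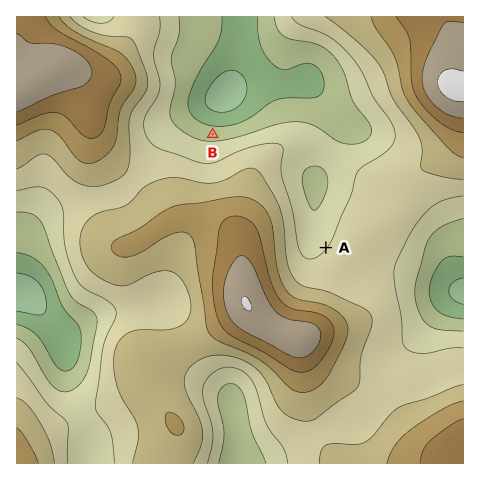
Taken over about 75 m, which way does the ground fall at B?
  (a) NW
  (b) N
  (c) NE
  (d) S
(b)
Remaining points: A NW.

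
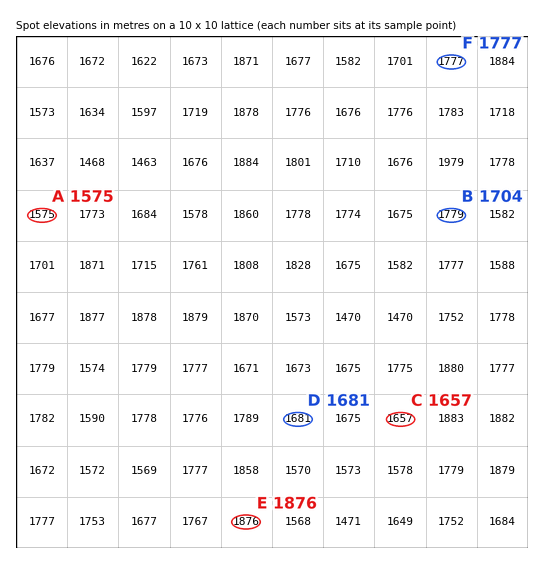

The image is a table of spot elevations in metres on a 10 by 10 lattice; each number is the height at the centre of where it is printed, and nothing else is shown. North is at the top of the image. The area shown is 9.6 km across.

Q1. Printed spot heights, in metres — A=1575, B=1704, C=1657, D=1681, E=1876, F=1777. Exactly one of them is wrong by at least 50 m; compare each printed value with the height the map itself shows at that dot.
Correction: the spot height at B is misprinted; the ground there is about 1779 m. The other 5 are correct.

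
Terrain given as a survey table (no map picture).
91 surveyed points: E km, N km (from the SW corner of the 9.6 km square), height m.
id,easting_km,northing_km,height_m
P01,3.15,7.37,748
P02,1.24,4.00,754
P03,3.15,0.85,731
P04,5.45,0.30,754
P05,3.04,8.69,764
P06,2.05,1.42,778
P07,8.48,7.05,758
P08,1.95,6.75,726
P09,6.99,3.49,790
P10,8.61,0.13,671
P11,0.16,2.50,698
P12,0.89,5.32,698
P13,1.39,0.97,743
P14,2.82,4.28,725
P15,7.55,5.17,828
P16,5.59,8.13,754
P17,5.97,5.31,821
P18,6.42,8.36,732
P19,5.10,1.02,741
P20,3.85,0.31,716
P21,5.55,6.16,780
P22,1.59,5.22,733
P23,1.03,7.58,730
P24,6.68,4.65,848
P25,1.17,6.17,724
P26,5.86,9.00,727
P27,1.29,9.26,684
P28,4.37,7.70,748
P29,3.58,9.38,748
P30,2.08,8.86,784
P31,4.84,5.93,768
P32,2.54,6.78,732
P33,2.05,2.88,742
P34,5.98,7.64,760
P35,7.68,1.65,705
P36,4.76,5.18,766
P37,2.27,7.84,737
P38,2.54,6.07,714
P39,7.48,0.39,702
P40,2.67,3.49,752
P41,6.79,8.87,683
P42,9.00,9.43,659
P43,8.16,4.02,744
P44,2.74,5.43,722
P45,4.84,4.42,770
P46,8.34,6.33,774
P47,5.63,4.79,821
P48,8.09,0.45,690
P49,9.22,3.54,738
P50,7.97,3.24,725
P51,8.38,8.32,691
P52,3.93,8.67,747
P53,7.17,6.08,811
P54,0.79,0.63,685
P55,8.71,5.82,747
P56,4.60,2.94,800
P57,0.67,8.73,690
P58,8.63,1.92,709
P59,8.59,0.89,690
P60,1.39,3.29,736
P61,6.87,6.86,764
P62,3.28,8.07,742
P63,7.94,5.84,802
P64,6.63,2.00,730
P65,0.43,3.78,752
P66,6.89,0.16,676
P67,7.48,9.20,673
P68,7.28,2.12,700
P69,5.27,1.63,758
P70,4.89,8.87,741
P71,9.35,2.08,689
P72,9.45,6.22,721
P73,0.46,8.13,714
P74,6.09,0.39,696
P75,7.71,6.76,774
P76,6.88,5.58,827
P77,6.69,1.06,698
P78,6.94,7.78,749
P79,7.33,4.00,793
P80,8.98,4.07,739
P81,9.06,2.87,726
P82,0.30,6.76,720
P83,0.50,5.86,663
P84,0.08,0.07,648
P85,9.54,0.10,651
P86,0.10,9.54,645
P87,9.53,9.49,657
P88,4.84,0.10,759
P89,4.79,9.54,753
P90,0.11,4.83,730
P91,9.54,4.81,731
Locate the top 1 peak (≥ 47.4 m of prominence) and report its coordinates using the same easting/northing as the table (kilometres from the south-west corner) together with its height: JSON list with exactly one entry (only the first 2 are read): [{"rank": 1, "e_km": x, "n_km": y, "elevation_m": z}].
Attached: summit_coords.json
[{"rank": 1, "e_km": 6.56, "n_km": 4.51, "elevation_m": 850}]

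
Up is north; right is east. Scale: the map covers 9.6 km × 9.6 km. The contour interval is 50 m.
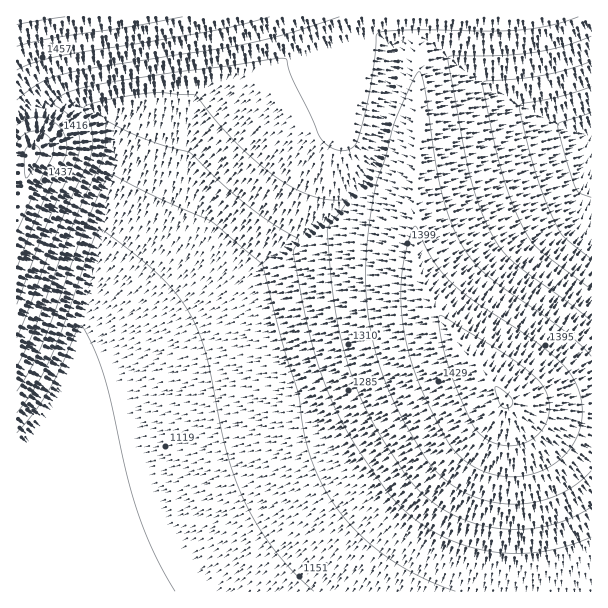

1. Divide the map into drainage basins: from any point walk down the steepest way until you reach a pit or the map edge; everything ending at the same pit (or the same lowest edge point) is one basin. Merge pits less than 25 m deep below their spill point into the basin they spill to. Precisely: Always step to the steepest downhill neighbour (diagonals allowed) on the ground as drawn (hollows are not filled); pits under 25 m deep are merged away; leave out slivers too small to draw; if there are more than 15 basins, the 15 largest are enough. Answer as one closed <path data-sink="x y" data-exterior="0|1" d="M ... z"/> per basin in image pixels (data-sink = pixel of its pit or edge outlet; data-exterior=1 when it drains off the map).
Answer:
<path data-sink="17 591" data-exterior="1" d="M417 16l-401 1 1 575 575-1 0-178-52-3-24-4-10-4-8-13-52-62-10-16-15-35-6-36 0-57 5-55z"/><path data-sink="591 134" data-exterior="1" d="M591 16l-173 1 2 111-5 55 0 57 6 36 6 17 19 34 52 62 7 12 25 8 28 3 34-1z"/>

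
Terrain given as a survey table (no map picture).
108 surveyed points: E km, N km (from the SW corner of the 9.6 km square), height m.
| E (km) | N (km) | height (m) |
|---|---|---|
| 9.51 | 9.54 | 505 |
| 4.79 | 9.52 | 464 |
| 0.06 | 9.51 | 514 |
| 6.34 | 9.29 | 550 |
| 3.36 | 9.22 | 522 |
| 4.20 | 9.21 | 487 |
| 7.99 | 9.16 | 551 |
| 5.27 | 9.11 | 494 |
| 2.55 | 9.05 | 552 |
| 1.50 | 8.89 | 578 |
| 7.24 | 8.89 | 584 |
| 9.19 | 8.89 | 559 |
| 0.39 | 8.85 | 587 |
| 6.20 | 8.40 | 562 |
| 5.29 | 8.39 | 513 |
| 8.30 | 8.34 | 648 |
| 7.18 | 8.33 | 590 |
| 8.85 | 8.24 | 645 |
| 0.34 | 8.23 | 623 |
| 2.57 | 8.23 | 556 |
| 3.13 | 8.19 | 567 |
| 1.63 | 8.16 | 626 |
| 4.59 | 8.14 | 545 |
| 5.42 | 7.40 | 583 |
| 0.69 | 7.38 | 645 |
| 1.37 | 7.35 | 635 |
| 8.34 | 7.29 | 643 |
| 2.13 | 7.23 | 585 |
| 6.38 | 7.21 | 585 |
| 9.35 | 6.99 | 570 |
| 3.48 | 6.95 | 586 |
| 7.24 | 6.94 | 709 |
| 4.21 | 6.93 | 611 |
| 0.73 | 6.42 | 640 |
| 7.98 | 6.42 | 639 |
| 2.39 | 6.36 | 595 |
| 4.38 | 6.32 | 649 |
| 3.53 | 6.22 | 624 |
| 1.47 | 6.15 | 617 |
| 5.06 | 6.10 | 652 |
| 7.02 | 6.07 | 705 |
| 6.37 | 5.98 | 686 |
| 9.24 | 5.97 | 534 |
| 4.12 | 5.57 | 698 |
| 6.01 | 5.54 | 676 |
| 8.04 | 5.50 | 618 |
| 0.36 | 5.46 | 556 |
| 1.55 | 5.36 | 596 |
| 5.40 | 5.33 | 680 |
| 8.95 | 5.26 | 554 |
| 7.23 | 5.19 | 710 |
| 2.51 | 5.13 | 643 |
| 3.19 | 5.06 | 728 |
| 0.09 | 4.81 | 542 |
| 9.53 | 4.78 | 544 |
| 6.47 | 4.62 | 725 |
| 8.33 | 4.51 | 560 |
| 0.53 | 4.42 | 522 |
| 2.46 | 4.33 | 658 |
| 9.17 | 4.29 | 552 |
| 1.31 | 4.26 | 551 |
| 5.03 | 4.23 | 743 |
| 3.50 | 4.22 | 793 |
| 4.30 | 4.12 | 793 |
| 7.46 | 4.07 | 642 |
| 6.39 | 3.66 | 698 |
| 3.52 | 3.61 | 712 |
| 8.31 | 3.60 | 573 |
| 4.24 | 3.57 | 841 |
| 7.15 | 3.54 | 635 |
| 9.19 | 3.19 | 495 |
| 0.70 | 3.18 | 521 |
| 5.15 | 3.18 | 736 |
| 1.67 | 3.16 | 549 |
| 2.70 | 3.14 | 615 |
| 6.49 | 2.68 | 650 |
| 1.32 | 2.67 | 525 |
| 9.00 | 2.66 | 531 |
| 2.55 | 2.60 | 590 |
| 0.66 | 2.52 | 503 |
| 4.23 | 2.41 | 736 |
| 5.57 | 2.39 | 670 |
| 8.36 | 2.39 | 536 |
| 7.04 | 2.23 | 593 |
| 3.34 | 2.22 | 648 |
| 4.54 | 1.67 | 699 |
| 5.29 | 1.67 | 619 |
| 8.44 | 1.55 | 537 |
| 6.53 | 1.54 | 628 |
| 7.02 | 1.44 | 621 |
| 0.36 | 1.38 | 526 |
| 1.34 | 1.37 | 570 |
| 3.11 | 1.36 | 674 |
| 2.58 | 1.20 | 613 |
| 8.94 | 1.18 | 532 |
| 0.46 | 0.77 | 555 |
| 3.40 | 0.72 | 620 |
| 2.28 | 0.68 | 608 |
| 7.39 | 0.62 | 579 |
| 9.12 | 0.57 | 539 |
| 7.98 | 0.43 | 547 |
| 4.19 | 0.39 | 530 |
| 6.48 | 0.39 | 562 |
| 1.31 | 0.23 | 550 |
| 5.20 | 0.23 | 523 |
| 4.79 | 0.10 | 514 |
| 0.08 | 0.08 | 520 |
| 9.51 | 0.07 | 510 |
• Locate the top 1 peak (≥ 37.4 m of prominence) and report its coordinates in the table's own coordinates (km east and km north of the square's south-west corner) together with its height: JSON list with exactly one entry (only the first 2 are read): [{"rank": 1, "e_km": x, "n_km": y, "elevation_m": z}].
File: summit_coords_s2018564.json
[{"rank": 1, "e_km": 4.39, "n_km": 3.44, "elevation_m": 848}]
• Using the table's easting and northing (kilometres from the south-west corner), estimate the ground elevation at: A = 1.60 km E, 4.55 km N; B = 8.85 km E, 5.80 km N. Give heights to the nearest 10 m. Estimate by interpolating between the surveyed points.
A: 580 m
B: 550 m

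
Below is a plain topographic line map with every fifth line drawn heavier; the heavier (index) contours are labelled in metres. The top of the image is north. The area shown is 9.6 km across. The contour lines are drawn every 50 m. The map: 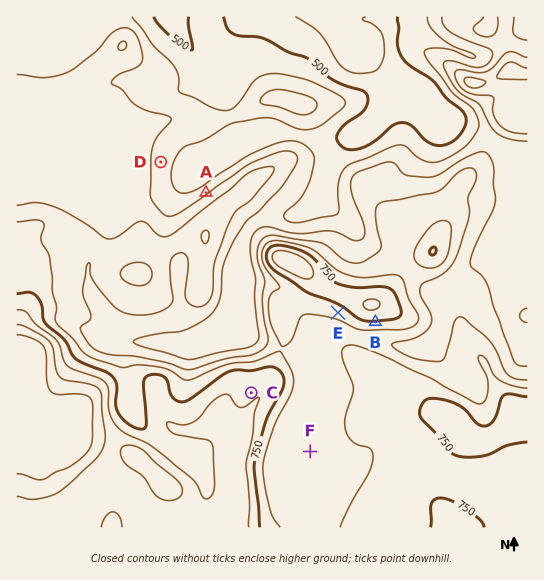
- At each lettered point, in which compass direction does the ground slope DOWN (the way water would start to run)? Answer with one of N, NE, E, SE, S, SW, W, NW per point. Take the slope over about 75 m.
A NW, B S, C NW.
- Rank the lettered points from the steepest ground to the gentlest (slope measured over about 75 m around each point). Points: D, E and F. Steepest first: E D F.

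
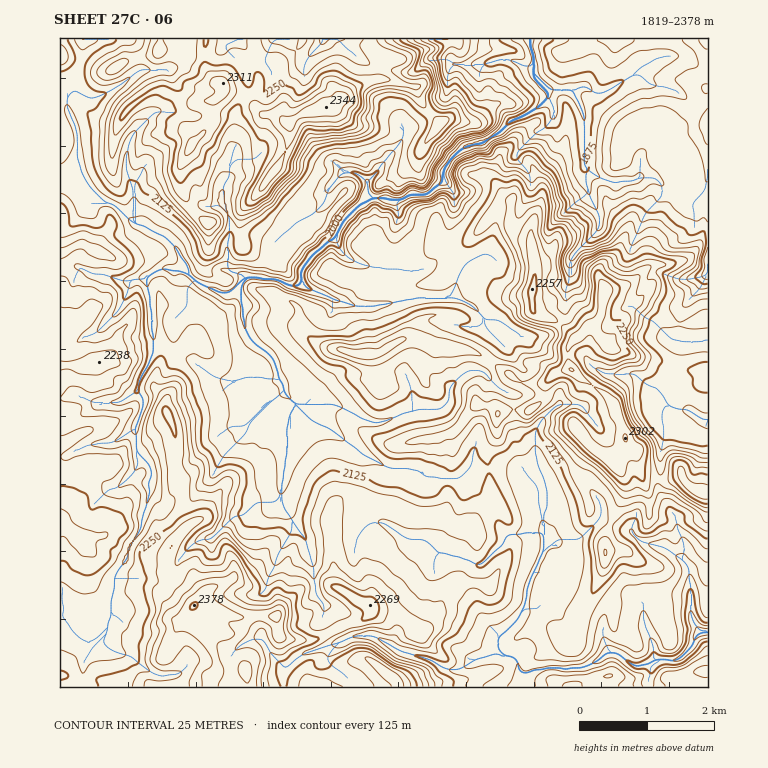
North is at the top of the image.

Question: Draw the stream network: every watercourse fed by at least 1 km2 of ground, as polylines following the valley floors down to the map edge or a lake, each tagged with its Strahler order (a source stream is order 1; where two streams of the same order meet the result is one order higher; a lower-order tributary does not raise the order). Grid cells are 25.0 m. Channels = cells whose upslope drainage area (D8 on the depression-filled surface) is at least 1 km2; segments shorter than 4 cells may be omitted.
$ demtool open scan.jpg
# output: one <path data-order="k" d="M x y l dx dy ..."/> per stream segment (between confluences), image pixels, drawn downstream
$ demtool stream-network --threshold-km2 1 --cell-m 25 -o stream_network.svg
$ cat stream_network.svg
<path data-order="1" d="M278 661l5 5 0 2 4 0 10-10 2 0 6-5 4 0 1-2 4 0 2-2 3 0 2-1 8-2 2-2 5 0 2-1 3 0 5-4 2 0 1-1 4 0 1-2 19 0 2 2 3 0 3 3 9 3 3 4 9 3 1 2 6 0 1 1 4 0 1 2 5 0 2 2 3 0 2 1 3 0 7 6 2 0 3 3 4 0 1 2 12 0 2-2 5-2 8-7 4 0 1-1 6 0 1-2 4 0 1-2 4 0 1-1 5 3 4 0"/><path data-order="2" d="M655 659l14 0 1 2 9-2 13-13 0-2 2-1 0-4 3-5 2 0 2-2 7 0"/><path data-order="2" d="M505 656l7 0 1 2 2 0 3 5 0 7 4 3 6 0 6-3 10 0 1-2 17 0 2 2 3 0 2-2 14 0 1-2 4 0 1-1 9-4 8-8 10 0 2 1 2 0 7 7 1 0 7 5 5 0 2-1 6 0 7-6"/><path data-order="1" d="M654 648l0 10 1 1"/><path data-order="1" d="M103 643l0-2 3-5 0-4 2-1 0-9 3-5 0-18 2-2 0-5 1-2 0-13 2-2 2-5 10-12 0-8 13-22 0-9 2-1 0-6 4-5 1-11 2-2-2-12 4-5 0-7-2-1 0-4-14-13 0-19-1-2 0-3 3-5 0-4 2-1 1-9 2-1 0-10-5-6 0-8 2-2 0-3 1-2 2-5 4-3 0-2 3-5 0-3 2-2 0-2 1-1 0-21-1-1 0-22-2-2 0-14-2-1 0-5-1-2 0-8 1-2"/><path data-order="1" d="M682 560l5 5 0 2 2 1 0 14 2 1 0 33 1 1 0 4 2 1 0 2 5 5 0 2 7 0 2 1"/><path data-order="1" d="M309 553l-4-15-6-7 0-2-7-8-2-5-5-5 0-2-2-2 0-3-1-2 0-13"/><path data-order="2" d="M544 551l-5 9 0 3-2 2-2 5-5 8-2 9-1 1 0 11-2 1 0 5-5 9-2 5-15 15-2 0-3 4 0 11 7 7"/><path data-order="1" d="M552 545l-2 1-1 0-5 5"/><path data-order="2" d="M544 534l0 17"/><path data-order="1" d="M393 529l2 2 2 0 5 5 1 0 6 3 15 0 1 2 2 0 10 10 0 2 9 0 1 2 4 0 1 1 7 0 5 4 5 0 7 5 5 0 17-17 2 0 3-3 0-2 2-2 0-3 3-4 14 0 1-1 19 0 2 1"/><path data-order="1" d="M246 512l10-10 19 0 5-5 0-7 2-1"/><path data-order="2" d="M282 489l0-7 1-2 0-10 2-1 0-11 2-1 0-31 2-1 0-7 1-2 0-3 4-4 1-5"/><path data-order="1" d="M436 477l-11 0-6-7-7 0-2-1-20 0-2-2-3 0-4-4-18-8-9-8-1 0-4-4-1 0-7-7-2 0-10-8-2 0-1-2-4 0-8-5-2 0-17-17"/><path data-order="1" d="M539 426l-4 5 0 24 2 2 0 6 2 2 0 4 5 8 0 3 1 2 0 5 2 2 0 20-3 3 0 22"/><path data-order="2" d="M295 404l-10-10 0-2-2-1"/><path data-order="1" d="M272 401l1-2 2 0 8-8"/><path data-order="1" d="M665 401l4 5 1 0 2 2 4 0 1 1 10 0 16 10 5 0"/><path data-order="2" d="M283 391l0-7-5-5"/><path data-order="1" d="M449 389l0 12-8 8-24 0-2 2-5 0-1 2-6 0-8 5-3 0-5 3-6 0-1 2-7 0-2-2-8-2-7-5-15-6-2-2-3 0-2-2-39 0"/><path data-order="2" d="M278 379l0-7-1-2 0-3-2-2 0-3-2-2 0-1-8-9-2 0-3-3-2 0-8-9 0-1-5-9 0-8-2-2 0-12-2-1 0-19 2-2 0-1 5-5"/><path data-order="1" d="M261 377l2 0 2 2 13 0"/><path data-order="1" d="M694 342l9 0 1-2 4 0"/><path data-order="1" d="M485 320l-2-2 0-2-12-11-2 0-8-5-3 0-2-2-10 0"/><path data-order="2" d="M446 298l-31 0-1 2-9 0-2 1-6 0-2 2-7 0-1 2-9 0-2 1-22 0-1-1-9-2-1-2-5 0-2-1-4 0-3-4-3 0-2-2-2 0-1-1-4 0-5-4-3 0-2-1-2 0 0-2-3-5"/><path data-order="1" d="M131 281l2-2 12 0 0-1 2-2 1 0"/><path data-order="3" d="M302 281l-2-9 2-1 2-5 5-5 0-2 20-19 3 0 4-3 7-15 16-17 2 0 0-2 4 0 6-5 2 0"/><path data-order="3" d="M248 278l12 0 1 1 16 0 1 2 4 0 3 3 4 0 1 2 9 0 3-5"/><path data-order="2" d="M148 276l2 0 3-4 2 0 5-3 9 0 1 2 10 0 2 1 3 0 2 2 2 0"/><path data-order="3" d="M189 274l8 9 5 1 5 4 4 0 8 5 10 0 16-15"/><path data-order="1" d="M461 271l0 1-3 6-2 8-4 5-1 5-4 0-1 2"/><path data-order="1" d="M574 254l24-24 0-1 1-2 0-12-10-19 0-5-1-1 0-4-2-1 0-17"/><path data-order="2" d="M136 223l2 2 5 0 2 2 2 0 3 3 5 2 5 3 3 0 14 14 3 8 7 7 0 3 2 2 0 5"/><path data-order="3" d="M373 198l14 0 1 2 14 0 7-5 18 0 9-9 1 0 4-3 1 0 0-9 2-1 0-5 5-5 0-2 12-12 5-2 2-1 5 0 1-2 7 0 2-2 2 0 8-6 5-2 14-14 1 0 2-1 3 0 5-4 5-1 4-4 5-1 12-12"/><path data-order="1" d="M133 193l0 27 3 3"/><path data-order="1" d="M329 188l14-15 13 0 12 10"/><path data-order="2" d="M368 183l0 10 5 5"/><path data-order="1" d="M226 181l-2 2 0 3-1 2 0 3 1 2 0 10 2 2 0 7 3 5 0 22-1 1 0 29 3 3 5 0 2 2 3 0 4 4"/><path data-order="1" d="M638 178l-5 3-13 0-2 2-5 0-2-2-3 0-2-1-3 0-2-2-5-2-10-8"/><path data-order="2" d="M586 168l-2-2 0-51-1-1 0-4-2-1 0-2-2-2 0-3-3-4 0-1-2-2 0-3-2-2"/><path data-order="1" d="M388 156l0 2-8 8-2 5-10 10 0 2"/><path data-order="1" d="M554 115l0-8-4-5-1-5"/><path data-order="1" d="M94 98l-5 0-2-1-8-4-3-3-2 0-7 7 0 12 4 5 0 3 5 8 0 6 1 1 0 27 2 2 0 3 2 2 0 5 3 5 2 5 3 4 0 1 17 17 5 0 2 2 1 0 17 17 5 1"/><path data-order="3" d="M549 97l0-4-15-15 0-5"/><path data-order="2" d="M572 90l-22 0-16-17"/><path data-order="1" d="M633 75l-6 5-6 1-8 7-5 2-5 3-9 0-5-5-1 0-2-1-5 0-5 3-4 0"/><path data-order="3" d="M534 73l0-10"/><path data-order="1" d="M485 65l1-2 5 0 2-2 3 0 2-1 12 0 2 1 3 0 8 5 7 0 4-3"/><path data-order="3" d="M534 63l0-9-2-1 0-4-2-1 0-9"/>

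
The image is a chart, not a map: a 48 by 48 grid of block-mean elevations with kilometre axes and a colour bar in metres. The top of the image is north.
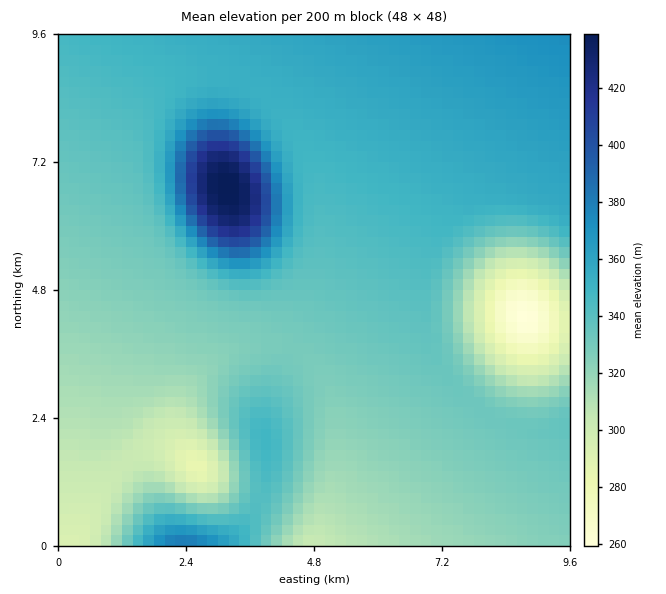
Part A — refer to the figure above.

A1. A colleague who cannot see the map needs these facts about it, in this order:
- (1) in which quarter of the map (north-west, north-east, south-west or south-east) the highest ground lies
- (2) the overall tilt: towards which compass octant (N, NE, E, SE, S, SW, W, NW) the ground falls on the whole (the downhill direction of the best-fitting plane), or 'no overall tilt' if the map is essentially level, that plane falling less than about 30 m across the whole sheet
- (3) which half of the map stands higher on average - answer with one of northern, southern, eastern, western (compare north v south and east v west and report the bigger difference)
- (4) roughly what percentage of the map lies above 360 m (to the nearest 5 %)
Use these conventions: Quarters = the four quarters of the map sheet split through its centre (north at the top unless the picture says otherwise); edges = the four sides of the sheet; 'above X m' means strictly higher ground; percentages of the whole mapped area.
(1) The highest point lies in the north-west quarter of the map.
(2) On the whole the ground falls towards the south.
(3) Taken as a whole, the northern half is higher than the southern.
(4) Ground above 360 m makes up about 15 % of the sheet.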